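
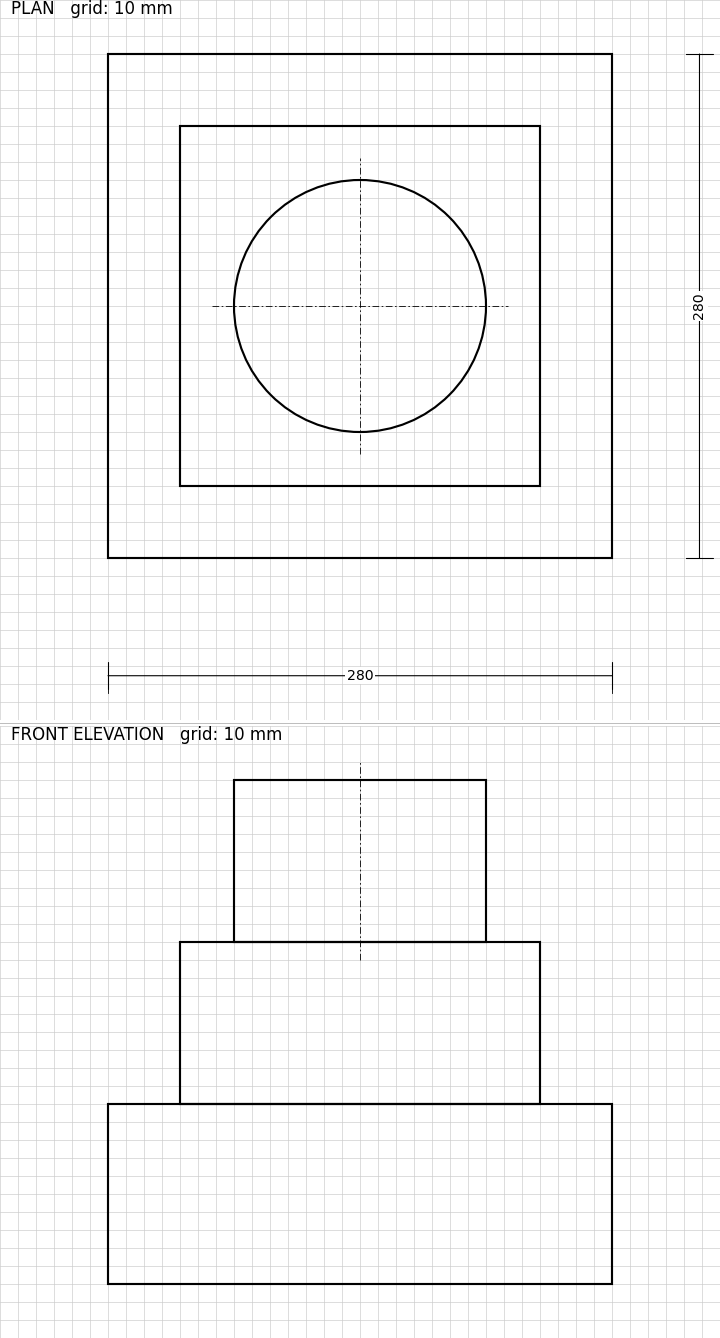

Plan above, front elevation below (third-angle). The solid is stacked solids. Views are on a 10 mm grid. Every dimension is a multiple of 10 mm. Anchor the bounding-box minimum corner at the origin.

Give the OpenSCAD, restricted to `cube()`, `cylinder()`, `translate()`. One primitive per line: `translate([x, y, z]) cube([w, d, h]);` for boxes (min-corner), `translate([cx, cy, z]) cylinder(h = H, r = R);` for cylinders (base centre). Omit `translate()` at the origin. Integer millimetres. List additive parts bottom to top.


cube([280, 280, 100]);
translate([40, 40, 100]) cube([200, 200, 90]);
translate([140, 140, 190]) cylinder(h = 90, r = 70);


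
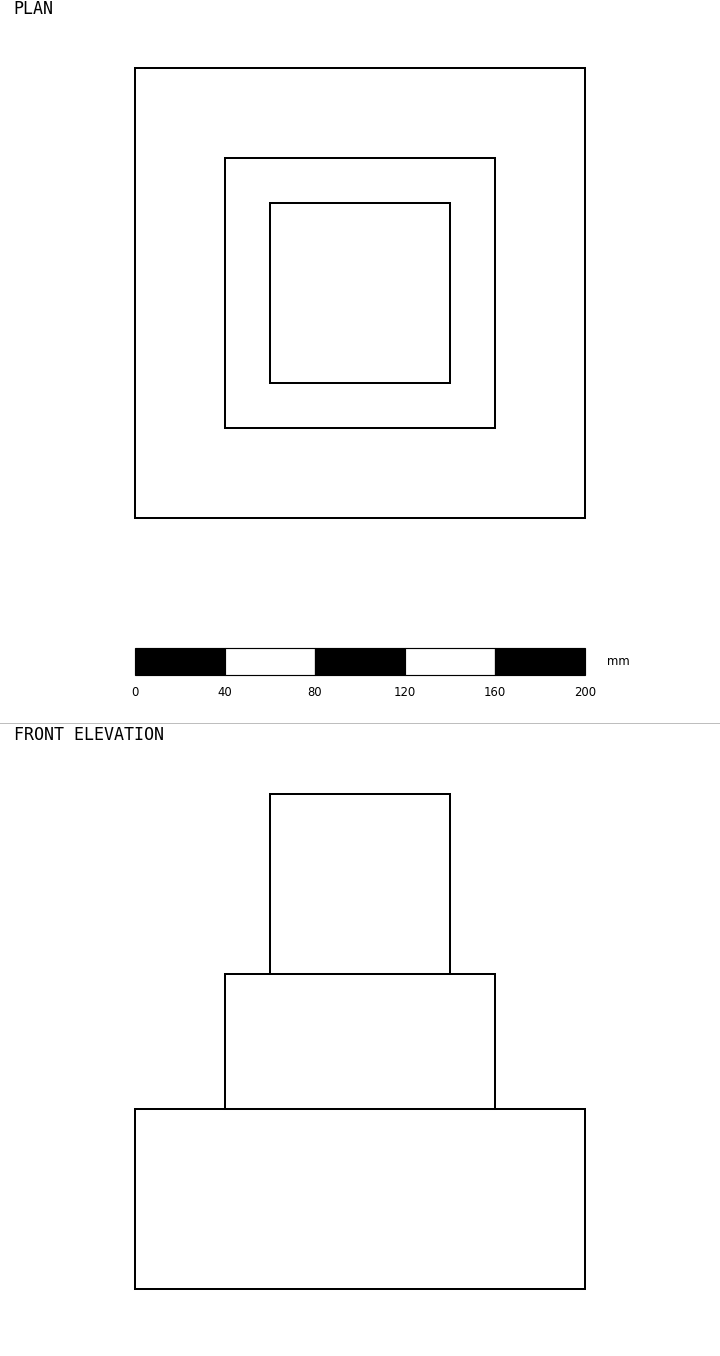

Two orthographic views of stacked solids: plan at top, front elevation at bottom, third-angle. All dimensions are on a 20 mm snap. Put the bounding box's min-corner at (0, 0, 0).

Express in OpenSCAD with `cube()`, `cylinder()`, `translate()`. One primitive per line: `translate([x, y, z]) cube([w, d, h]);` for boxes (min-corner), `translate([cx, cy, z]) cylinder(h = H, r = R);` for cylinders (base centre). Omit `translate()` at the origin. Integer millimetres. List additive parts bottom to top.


cube([200, 200, 80]);
translate([40, 40, 80]) cube([120, 120, 60]);
translate([60, 60, 140]) cube([80, 80, 80]);


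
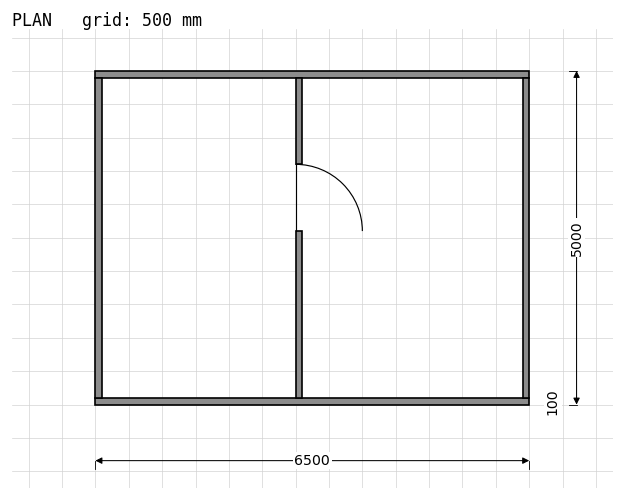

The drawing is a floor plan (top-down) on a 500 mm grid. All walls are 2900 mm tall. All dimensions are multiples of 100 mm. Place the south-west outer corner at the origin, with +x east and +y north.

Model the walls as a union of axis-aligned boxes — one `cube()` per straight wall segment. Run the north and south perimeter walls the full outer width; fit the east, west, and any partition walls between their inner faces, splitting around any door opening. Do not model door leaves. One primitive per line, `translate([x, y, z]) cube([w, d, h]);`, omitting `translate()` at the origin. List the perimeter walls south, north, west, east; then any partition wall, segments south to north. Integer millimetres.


cube([6500, 100, 2900]);
translate([0, 4900, 0]) cube([6500, 100, 2900]);
translate([0, 100, 0]) cube([100, 4800, 2900]);
translate([6400, 100, 0]) cube([100, 4800, 2900]);
translate([3000, 100, 0]) cube([100, 2500, 2900]);
translate([3000, 3600, 0]) cube([100, 1300, 2900]);


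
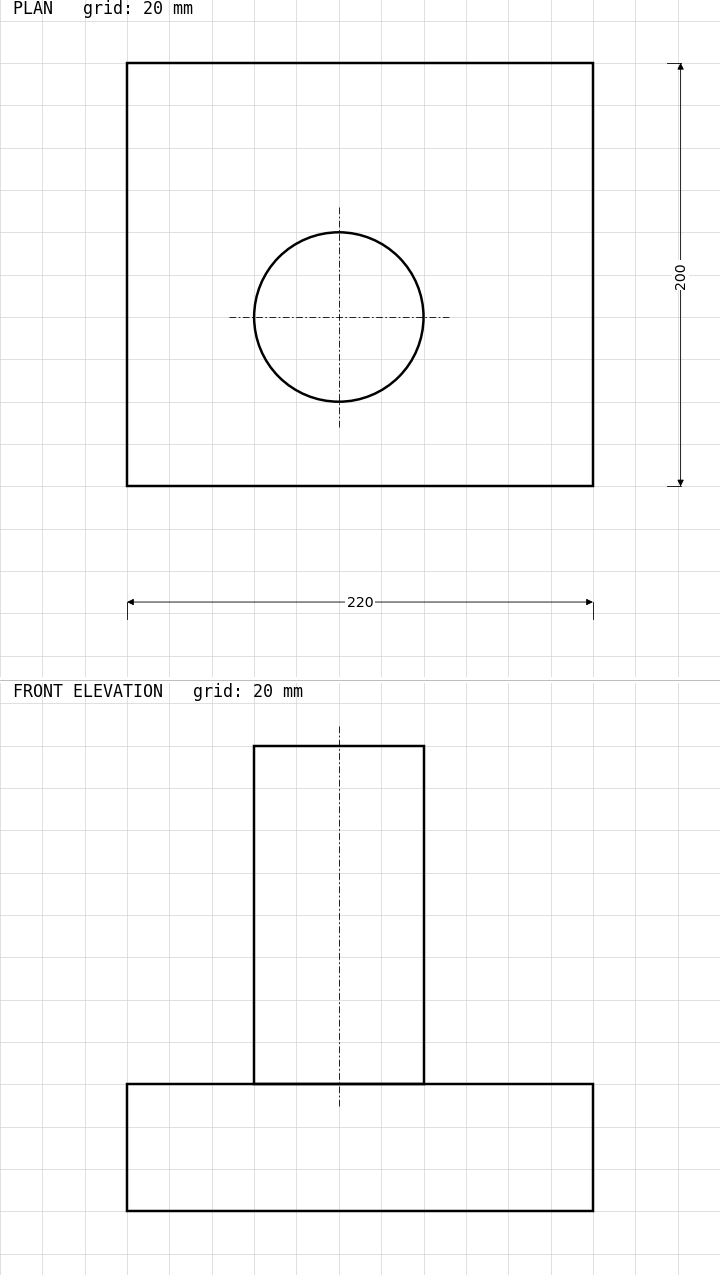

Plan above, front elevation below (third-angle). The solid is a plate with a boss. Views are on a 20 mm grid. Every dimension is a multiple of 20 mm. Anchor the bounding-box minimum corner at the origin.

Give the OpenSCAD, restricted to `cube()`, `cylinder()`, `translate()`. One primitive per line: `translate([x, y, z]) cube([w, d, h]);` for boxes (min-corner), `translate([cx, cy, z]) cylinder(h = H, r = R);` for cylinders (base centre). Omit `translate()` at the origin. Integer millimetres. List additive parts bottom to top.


cube([220, 200, 60]);
translate([100, 80, 60]) cylinder(h = 160, r = 40);


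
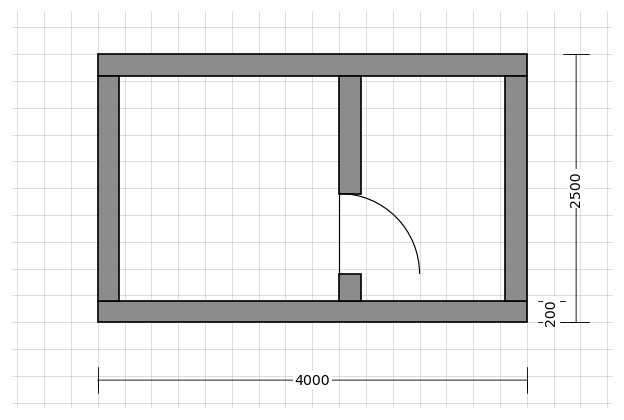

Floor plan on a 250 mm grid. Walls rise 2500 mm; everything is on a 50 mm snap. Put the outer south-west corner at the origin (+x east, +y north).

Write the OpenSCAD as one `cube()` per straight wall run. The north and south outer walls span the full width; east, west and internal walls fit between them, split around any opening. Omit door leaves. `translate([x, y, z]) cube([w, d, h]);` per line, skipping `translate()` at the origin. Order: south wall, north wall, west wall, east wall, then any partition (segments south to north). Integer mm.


cube([4000, 200, 2500]);
translate([0, 2300, 0]) cube([4000, 200, 2500]);
translate([0, 200, 0]) cube([200, 2100, 2500]);
translate([3800, 200, 0]) cube([200, 2100, 2500]);
translate([2250, 200, 0]) cube([200, 250, 2500]);
translate([2250, 1200, 0]) cube([200, 1100, 2500]);


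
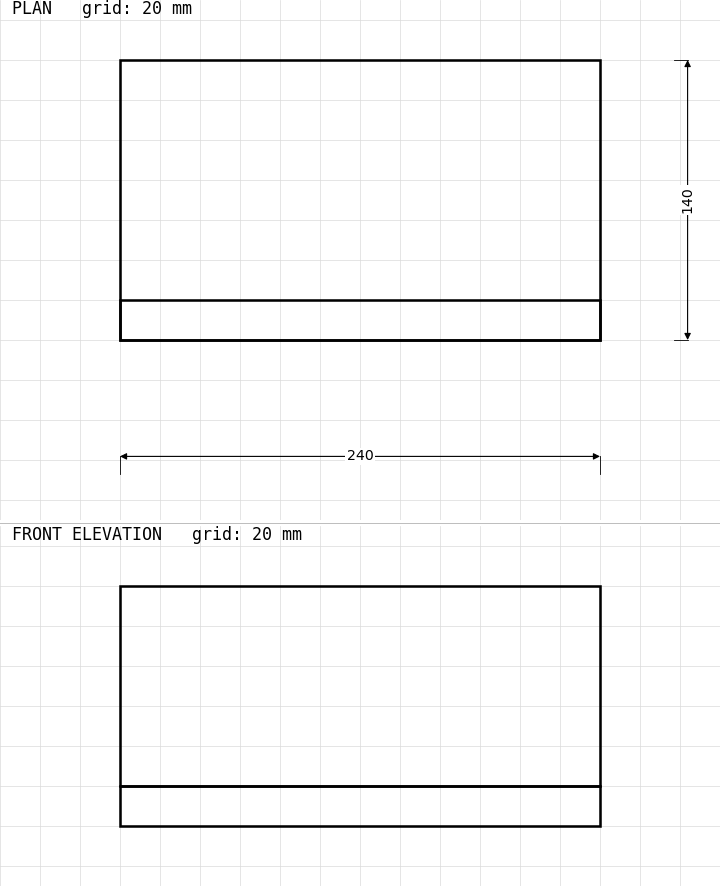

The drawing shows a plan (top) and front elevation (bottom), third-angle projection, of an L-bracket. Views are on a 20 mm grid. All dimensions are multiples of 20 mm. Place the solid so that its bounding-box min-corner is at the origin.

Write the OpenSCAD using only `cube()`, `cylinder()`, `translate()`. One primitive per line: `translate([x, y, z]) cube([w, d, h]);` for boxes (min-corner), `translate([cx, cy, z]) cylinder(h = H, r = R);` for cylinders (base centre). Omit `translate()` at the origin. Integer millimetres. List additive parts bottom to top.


cube([240, 140, 20]);
translate([0, 0, 20]) cube([240, 20, 100]);


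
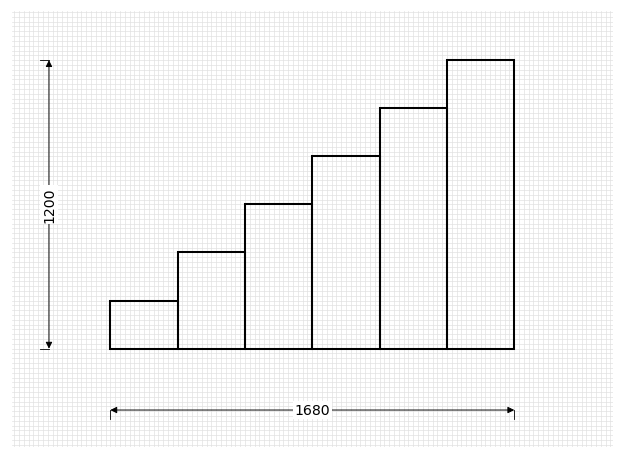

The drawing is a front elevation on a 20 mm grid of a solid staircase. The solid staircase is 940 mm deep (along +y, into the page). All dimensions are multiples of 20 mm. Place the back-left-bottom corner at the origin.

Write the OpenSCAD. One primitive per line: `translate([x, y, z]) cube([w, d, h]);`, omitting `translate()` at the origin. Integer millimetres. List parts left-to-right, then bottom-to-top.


cube([280, 940, 200]);
translate([280, 0, 0]) cube([280, 940, 400]);
translate([560, 0, 0]) cube([280, 940, 600]);
translate([840, 0, 0]) cube([280, 940, 800]);
translate([1120, 0, 0]) cube([280, 940, 1000]);
translate([1400, 0, 0]) cube([280, 940, 1200]);


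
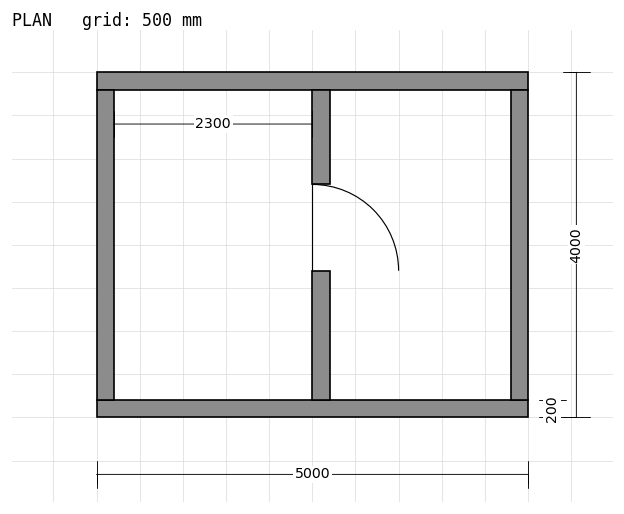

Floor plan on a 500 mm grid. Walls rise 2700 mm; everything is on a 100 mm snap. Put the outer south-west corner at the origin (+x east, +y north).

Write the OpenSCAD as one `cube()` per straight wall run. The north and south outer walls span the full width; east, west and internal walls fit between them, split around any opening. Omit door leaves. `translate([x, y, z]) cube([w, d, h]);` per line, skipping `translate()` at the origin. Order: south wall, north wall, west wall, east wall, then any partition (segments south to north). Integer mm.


cube([5000, 200, 2700]);
translate([0, 3800, 0]) cube([5000, 200, 2700]);
translate([0, 200, 0]) cube([200, 3600, 2700]);
translate([4800, 200, 0]) cube([200, 3600, 2700]);
translate([2500, 200, 0]) cube([200, 1500, 2700]);
translate([2500, 2700, 0]) cube([200, 1100, 2700]);


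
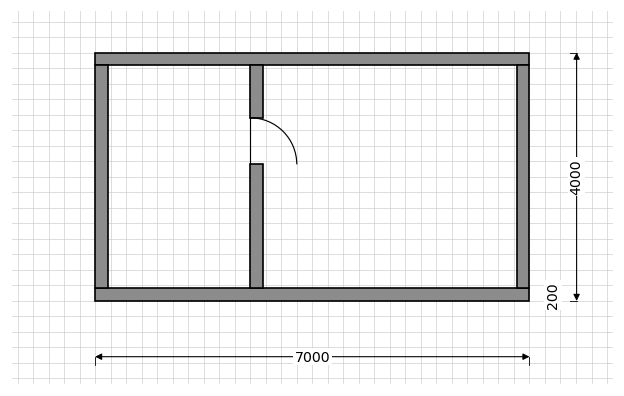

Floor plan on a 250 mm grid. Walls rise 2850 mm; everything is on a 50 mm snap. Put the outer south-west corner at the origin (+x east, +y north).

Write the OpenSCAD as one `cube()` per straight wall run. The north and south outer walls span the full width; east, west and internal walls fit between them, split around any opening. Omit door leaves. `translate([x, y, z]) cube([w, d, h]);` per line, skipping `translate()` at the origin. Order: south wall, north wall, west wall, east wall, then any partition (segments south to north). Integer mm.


cube([7000, 200, 2850]);
translate([0, 3800, 0]) cube([7000, 200, 2850]);
translate([0, 200, 0]) cube([200, 3600, 2850]);
translate([6800, 200, 0]) cube([200, 3600, 2850]);
translate([2500, 200, 0]) cube([200, 2000, 2850]);
translate([2500, 2950, 0]) cube([200, 850, 2850]);


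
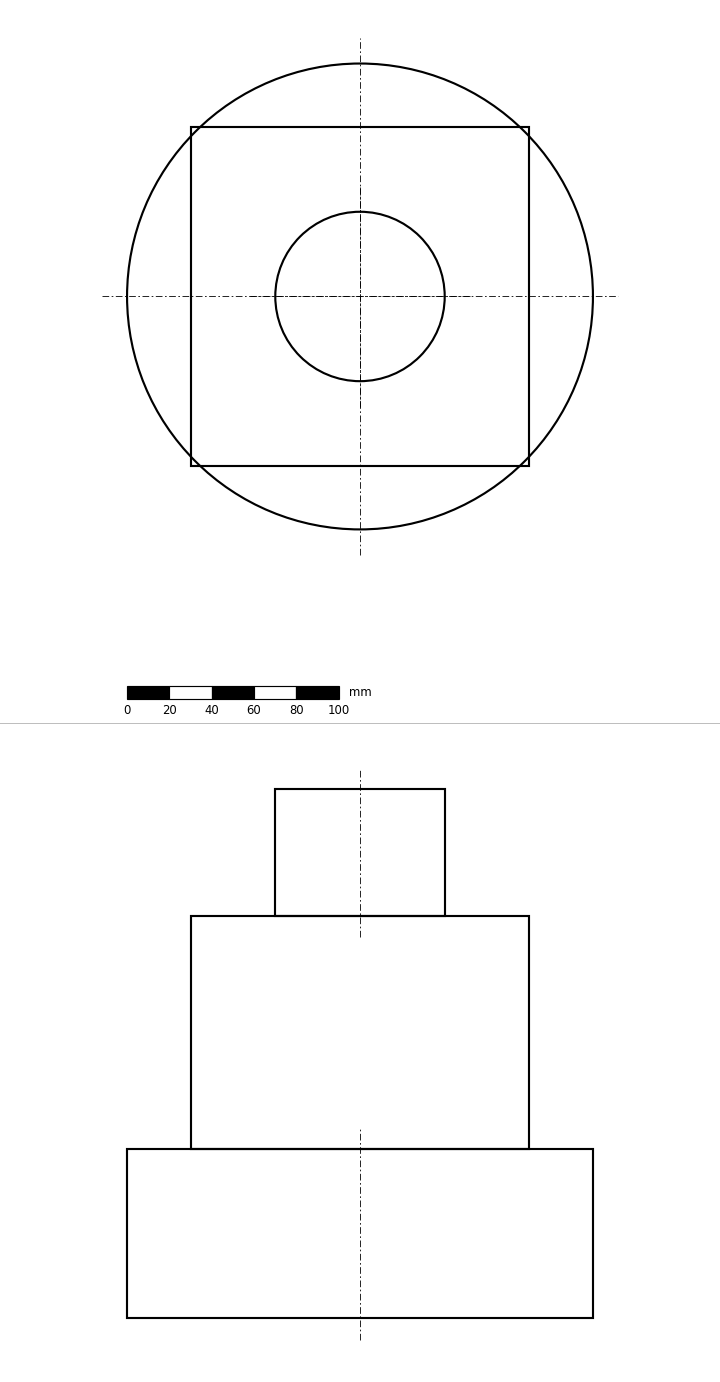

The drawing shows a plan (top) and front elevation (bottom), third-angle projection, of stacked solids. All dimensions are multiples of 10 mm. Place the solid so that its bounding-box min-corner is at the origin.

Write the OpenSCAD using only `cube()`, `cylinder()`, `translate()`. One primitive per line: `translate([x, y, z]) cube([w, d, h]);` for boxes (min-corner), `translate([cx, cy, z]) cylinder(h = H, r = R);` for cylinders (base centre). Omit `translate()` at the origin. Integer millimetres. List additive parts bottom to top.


translate([110, 110, 0]) cylinder(h = 80, r = 110);
translate([30, 30, 80]) cube([160, 160, 110]);
translate([110, 110, 190]) cylinder(h = 60, r = 40);


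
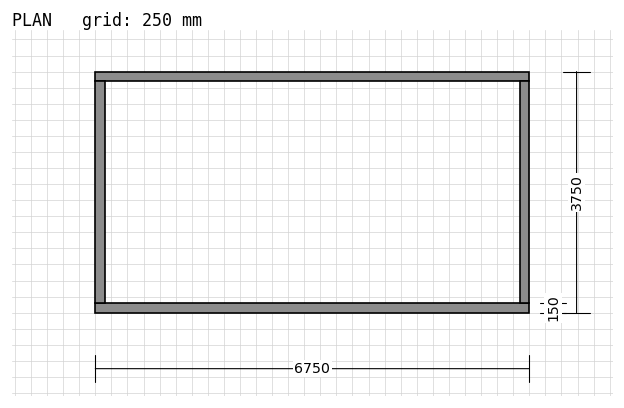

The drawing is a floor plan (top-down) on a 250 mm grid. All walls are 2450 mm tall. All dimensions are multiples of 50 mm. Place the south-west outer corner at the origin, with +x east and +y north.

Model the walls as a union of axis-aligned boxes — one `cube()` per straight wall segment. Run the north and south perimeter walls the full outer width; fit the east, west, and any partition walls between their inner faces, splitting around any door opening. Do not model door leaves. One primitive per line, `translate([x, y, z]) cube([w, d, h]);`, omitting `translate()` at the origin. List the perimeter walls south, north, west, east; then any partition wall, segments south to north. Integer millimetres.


cube([6750, 150, 2450]);
translate([0, 3600, 0]) cube([6750, 150, 2450]);
translate([0, 150, 0]) cube([150, 3450, 2450]);
translate([6600, 150, 0]) cube([150, 3450, 2450]);


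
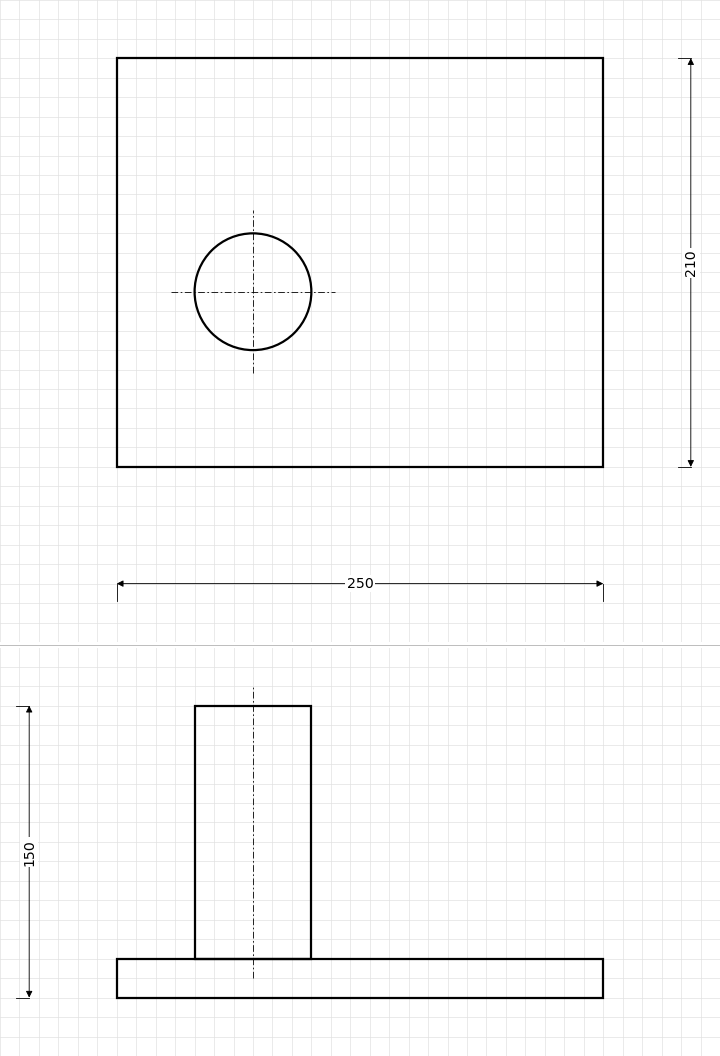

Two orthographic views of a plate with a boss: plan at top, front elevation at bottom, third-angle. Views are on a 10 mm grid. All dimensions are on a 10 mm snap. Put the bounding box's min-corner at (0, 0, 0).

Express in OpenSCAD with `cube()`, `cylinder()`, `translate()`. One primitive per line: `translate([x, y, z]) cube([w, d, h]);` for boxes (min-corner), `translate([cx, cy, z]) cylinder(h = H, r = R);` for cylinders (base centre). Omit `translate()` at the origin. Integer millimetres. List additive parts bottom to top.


cube([250, 210, 20]);
translate([70, 90, 20]) cylinder(h = 130, r = 30);


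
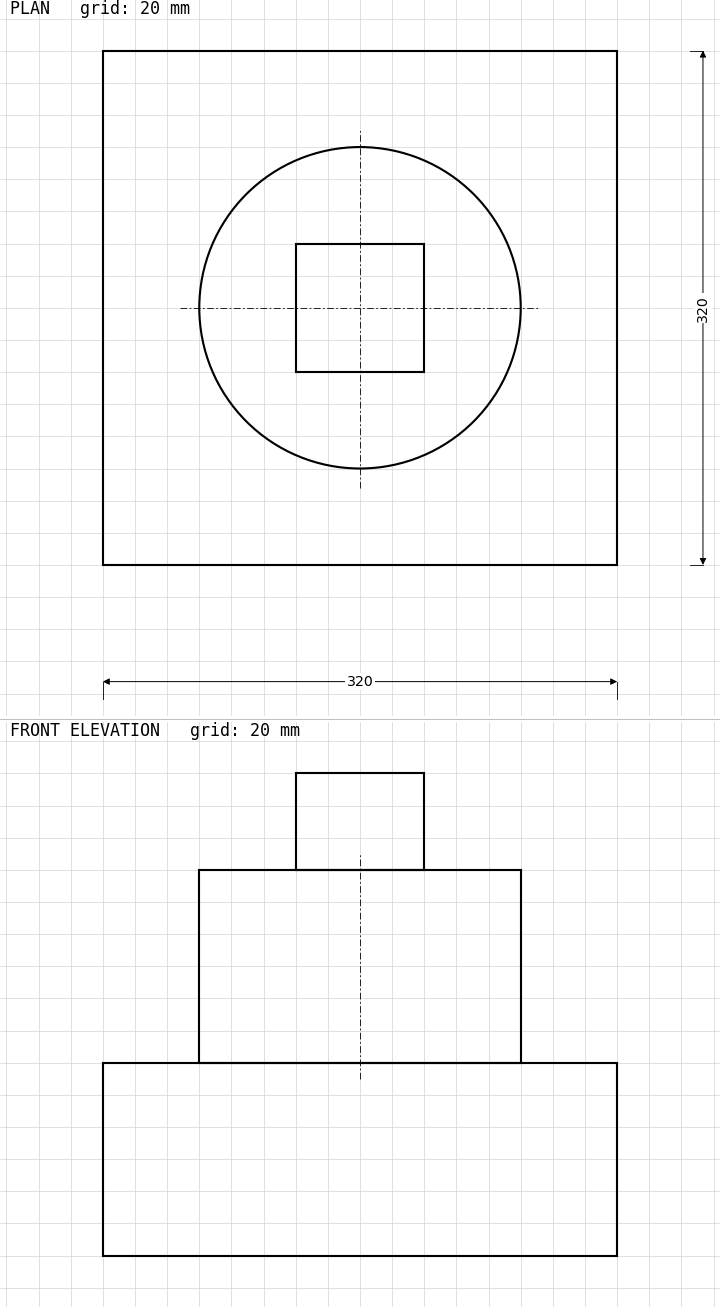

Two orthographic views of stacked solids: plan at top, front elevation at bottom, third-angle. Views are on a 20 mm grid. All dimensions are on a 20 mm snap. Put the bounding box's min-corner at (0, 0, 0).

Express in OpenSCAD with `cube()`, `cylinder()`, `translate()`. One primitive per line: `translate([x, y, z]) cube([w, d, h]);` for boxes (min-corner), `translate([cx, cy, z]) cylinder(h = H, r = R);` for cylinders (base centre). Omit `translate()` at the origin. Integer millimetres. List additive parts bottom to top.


cube([320, 320, 120]);
translate([160, 160, 120]) cylinder(h = 120, r = 100);
translate([120, 120, 240]) cube([80, 80, 60]);


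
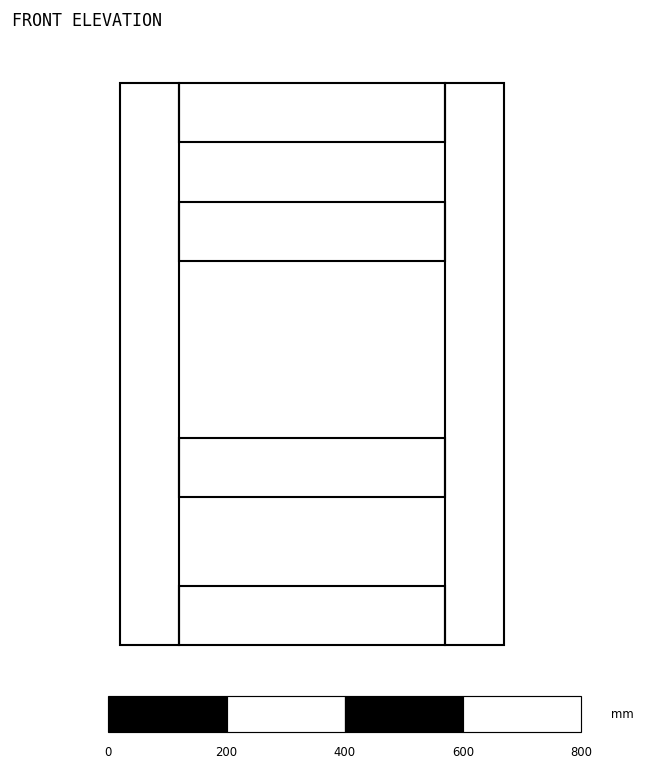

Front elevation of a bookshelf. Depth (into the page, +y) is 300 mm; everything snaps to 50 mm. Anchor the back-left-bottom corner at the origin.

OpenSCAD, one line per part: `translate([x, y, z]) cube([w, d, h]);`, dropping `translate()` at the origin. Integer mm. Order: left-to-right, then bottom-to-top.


cube([100, 300, 950]);
translate([100, 0, 0]) cube([450, 300, 100]);
translate([100, 0, 250]) cube([450, 300, 100]);
translate([100, 0, 650]) cube([450, 300, 100]);
translate([100, 0, 850]) cube([450, 300, 100]);
translate([550, 0, 0]) cube([100, 300, 950]);


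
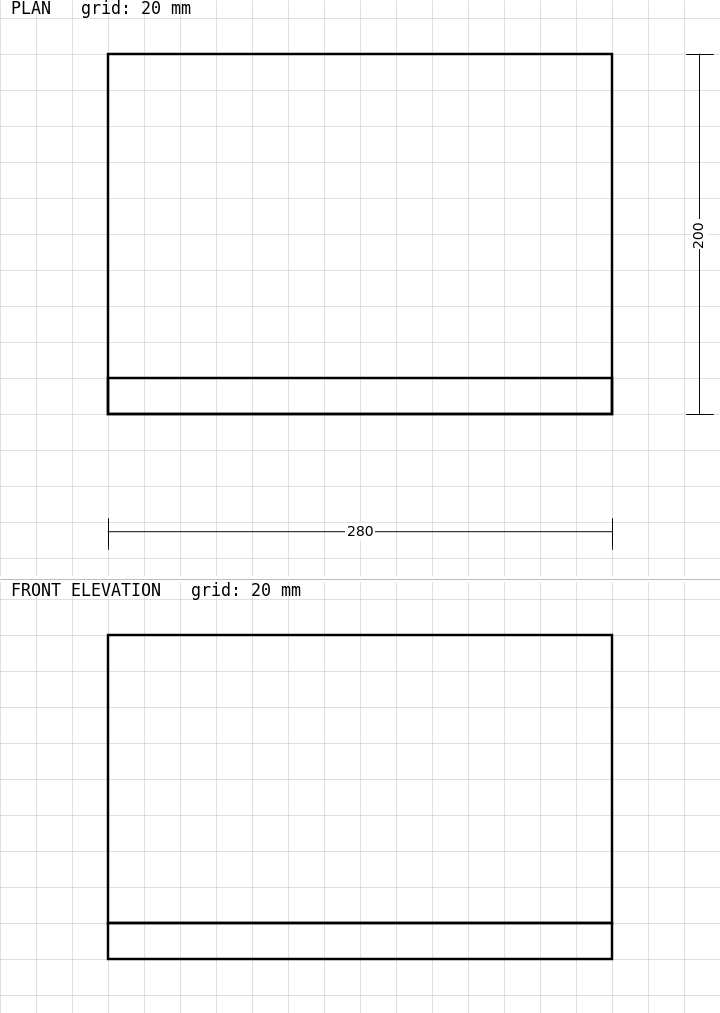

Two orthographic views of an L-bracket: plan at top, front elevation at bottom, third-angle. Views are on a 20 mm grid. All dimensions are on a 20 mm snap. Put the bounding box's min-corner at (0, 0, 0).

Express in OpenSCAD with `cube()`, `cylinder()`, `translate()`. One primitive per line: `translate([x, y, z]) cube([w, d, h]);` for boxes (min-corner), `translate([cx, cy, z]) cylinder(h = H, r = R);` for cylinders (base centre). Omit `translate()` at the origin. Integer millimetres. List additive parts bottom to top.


cube([280, 200, 20]);
translate([0, 0, 20]) cube([280, 20, 160]);


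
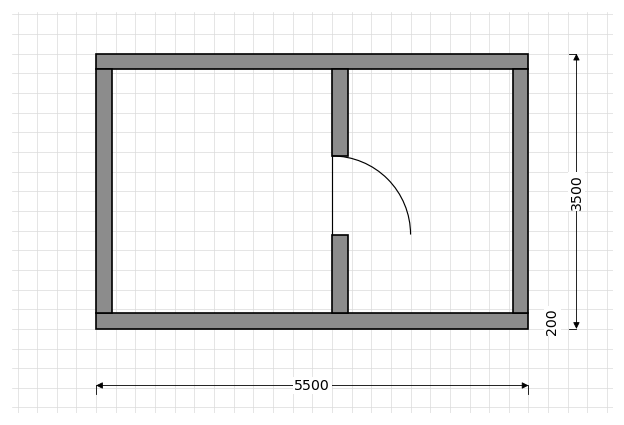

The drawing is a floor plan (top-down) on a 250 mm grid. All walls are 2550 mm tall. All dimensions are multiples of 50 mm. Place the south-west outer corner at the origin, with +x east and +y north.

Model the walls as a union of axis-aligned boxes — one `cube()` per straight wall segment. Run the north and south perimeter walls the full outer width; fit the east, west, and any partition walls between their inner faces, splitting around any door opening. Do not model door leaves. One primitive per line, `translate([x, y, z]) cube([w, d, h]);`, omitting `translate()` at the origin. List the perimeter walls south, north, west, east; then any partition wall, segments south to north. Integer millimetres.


cube([5500, 200, 2550]);
translate([0, 3300, 0]) cube([5500, 200, 2550]);
translate([0, 200, 0]) cube([200, 3100, 2550]);
translate([5300, 200, 0]) cube([200, 3100, 2550]);
translate([3000, 200, 0]) cube([200, 1000, 2550]);
translate([3000, 2200, 0]) cube([200, 1100, 2550]);


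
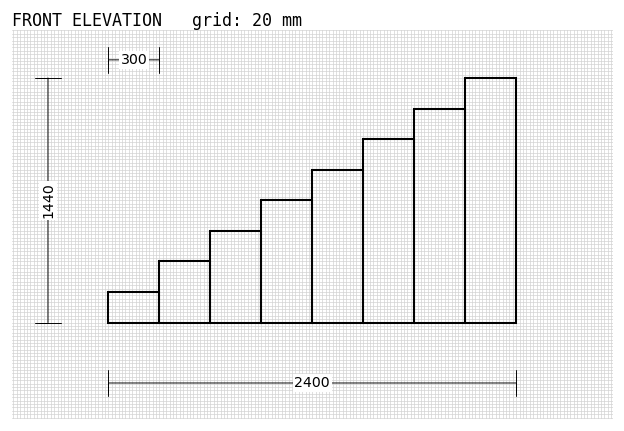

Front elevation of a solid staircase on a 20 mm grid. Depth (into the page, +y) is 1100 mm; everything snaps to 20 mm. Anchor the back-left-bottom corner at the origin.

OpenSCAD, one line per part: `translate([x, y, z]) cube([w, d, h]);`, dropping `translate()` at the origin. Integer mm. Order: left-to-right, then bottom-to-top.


cube([300, 1100, 180]);
translate([300, 0, 0]) cube([300, 1100, 360]);
translate([600, 0, 0]) cube([300, 1100, 540]);
translate([900, 0, 0]) cube([300, 1100, 720]);
translate([1200, 0, 0]) cube([300, 1100, 900]);
translate([1500, 0, 0]) cube([300, 1100, 1080]);
translate([1800, 0, 0]) cube([300, 1100, 1260]);
translate([2100, 0, 0]) cube([300, 1100, 1440]);


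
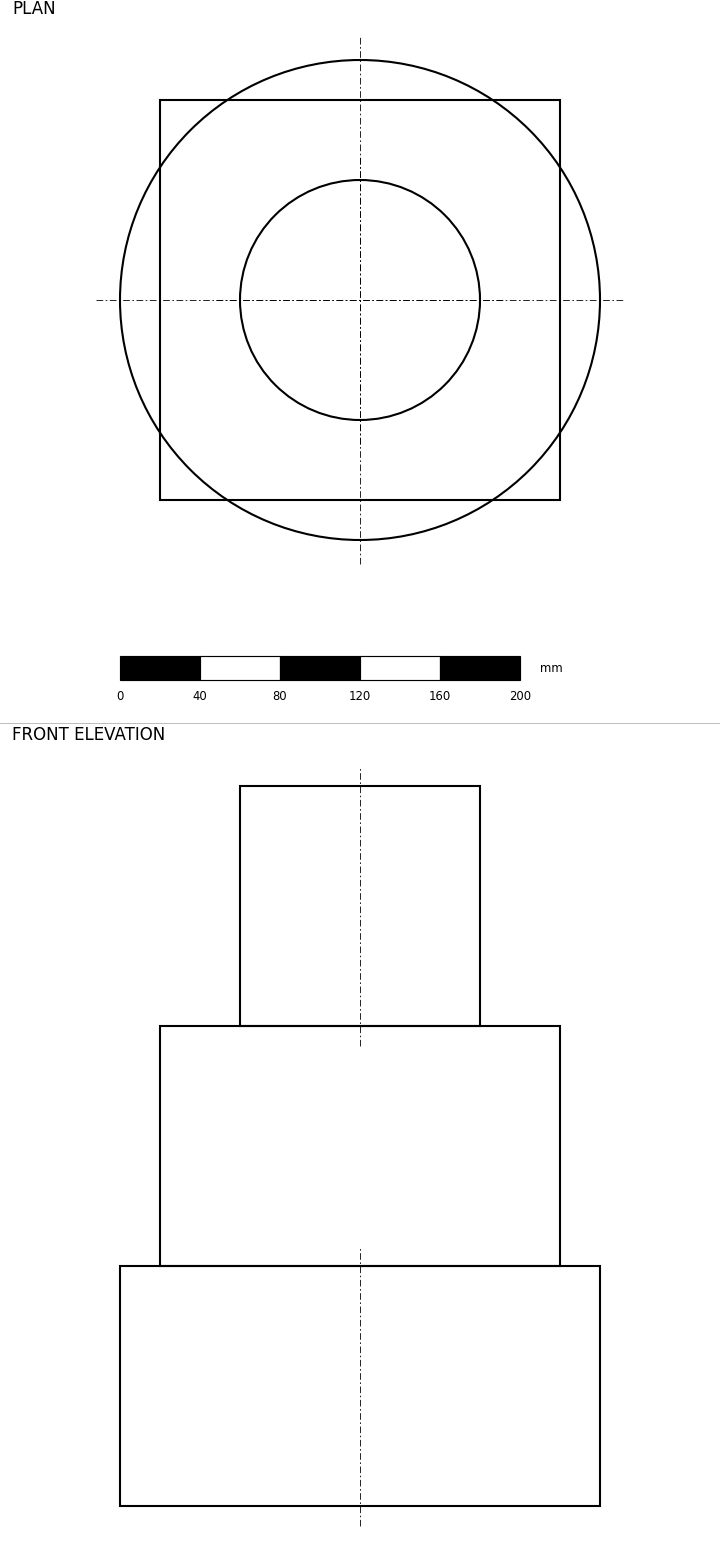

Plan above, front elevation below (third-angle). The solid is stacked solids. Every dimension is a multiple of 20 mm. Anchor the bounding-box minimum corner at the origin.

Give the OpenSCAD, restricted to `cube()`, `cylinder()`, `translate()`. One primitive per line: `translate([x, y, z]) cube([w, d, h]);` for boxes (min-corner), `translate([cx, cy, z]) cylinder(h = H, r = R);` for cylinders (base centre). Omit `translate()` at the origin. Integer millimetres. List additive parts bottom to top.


translate([120, 120, 0]) cylinder(h = 120, r = 120);
translate([20, 20, 120]) cube([200, 200, 120]);
translate([120, 120, 240]) cylinder(h = 120, r = 60);


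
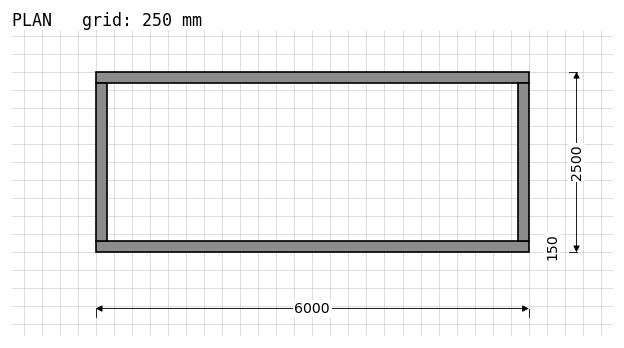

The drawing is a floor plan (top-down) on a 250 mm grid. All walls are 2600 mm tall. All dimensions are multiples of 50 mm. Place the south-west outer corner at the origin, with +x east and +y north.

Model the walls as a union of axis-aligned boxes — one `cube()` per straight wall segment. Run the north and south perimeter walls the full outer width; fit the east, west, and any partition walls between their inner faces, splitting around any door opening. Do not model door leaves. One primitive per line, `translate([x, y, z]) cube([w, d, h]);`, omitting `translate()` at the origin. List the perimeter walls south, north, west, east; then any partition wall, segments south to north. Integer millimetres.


cube([6000, 150, 2600]);
translate([0, 2350, 0]) cube([6000, 150, 2600]);
translate([0, 150, 0]) cube([150, 2200, 2600]);
translate([5850, 150, 0]) cube([150, 2200, 2600]);


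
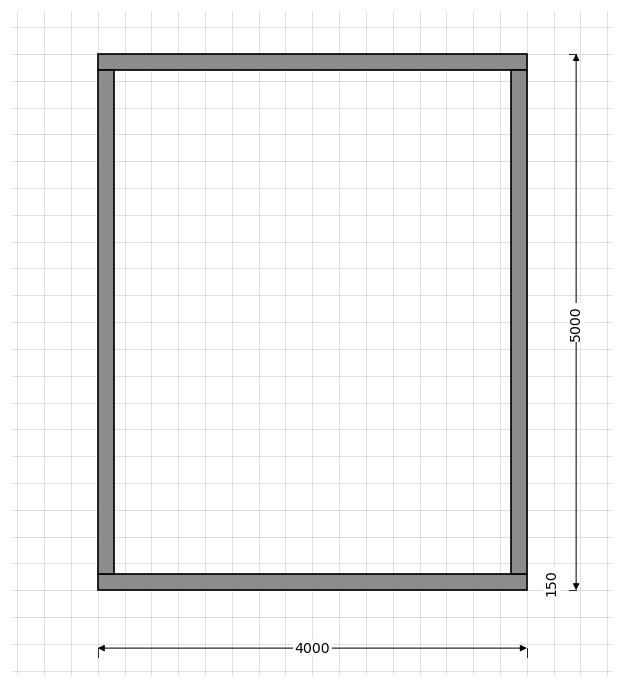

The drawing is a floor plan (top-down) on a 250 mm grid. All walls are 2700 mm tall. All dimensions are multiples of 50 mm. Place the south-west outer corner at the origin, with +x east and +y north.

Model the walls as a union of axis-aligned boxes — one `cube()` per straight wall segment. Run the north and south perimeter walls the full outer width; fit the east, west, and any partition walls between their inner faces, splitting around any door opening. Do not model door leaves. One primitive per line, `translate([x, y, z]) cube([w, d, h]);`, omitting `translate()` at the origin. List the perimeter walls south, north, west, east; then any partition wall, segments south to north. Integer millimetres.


cube([4000, 150, 2700]);
translate([0, 4850, 0]) cube([4000, 150, 2700]);
translate([0, 150, 0]) cube([150, 4700, 2700]);
translate([3850, 150, 0]) cube([150, 4700, 2700]);


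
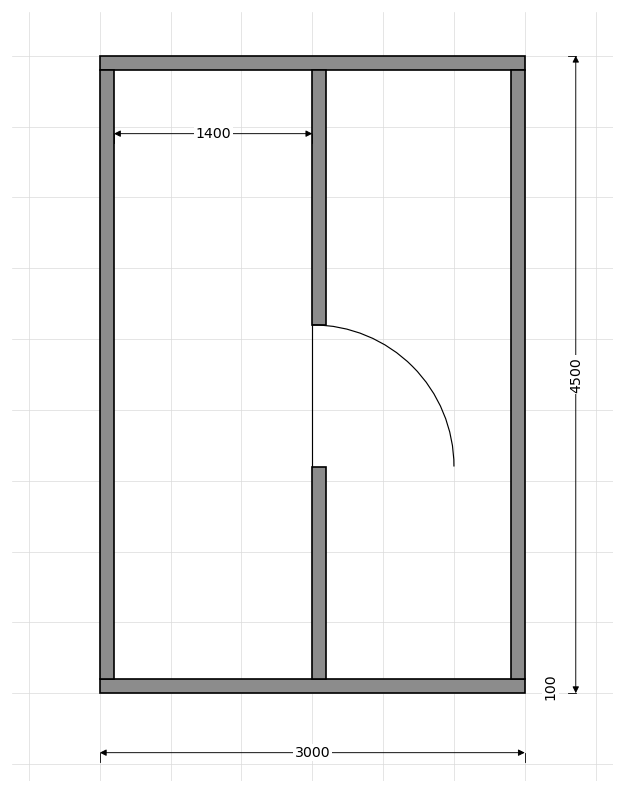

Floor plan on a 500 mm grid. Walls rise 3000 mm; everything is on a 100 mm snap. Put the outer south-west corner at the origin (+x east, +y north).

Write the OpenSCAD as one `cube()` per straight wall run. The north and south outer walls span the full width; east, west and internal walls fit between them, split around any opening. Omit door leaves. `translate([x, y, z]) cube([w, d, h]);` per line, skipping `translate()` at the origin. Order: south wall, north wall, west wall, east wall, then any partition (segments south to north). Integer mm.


cube([3000, 100, 3000]);
translate([0, 4400, 0]) cube([3000, 100, 3000]);
translate([0, 100, 0]) cube([100, 4300, 3000]);
translate([2900, 100, 0]) cube([100, 4300, 3000]);
translate([1500, 100, 0]) cube([100, 1500, 3000]);
translate([1500, 2600, 0]) cube([100, 1800, 3000]);


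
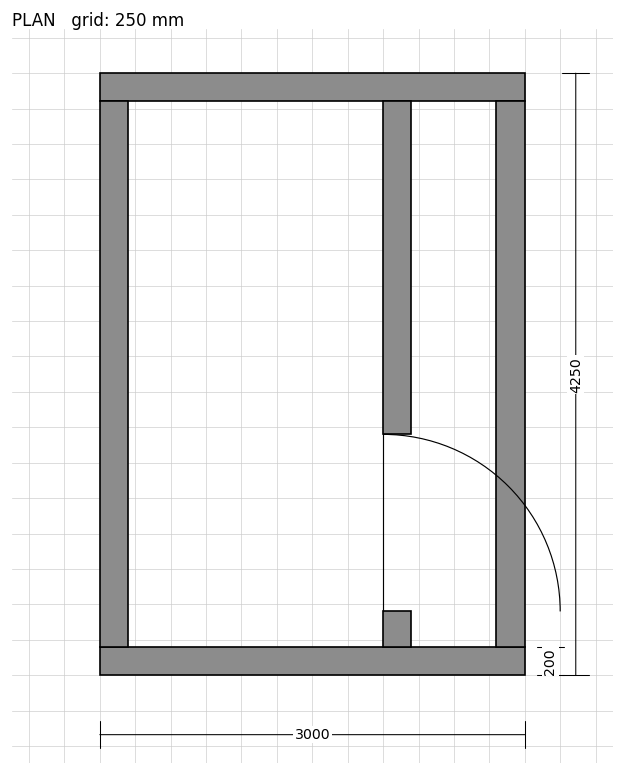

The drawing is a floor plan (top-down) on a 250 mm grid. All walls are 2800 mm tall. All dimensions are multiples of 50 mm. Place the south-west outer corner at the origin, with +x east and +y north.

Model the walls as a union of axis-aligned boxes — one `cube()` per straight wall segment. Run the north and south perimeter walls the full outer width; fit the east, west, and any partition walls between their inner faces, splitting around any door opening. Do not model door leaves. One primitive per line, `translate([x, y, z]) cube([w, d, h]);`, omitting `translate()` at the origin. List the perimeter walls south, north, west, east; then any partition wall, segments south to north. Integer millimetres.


cube([3000, 200, 2800]);
translate([0, 4050, 0]) cube([3000, 200, 2800]);
translate([0, 200, 0]) cube([200, 3850, 2800]);
translate([2800, 200, 0]) cube([200, 3850, 2800]);
translate([2000, 200, 0]) cube([200, 250, 2800]);
translate([2000, 1700, 0]) cube([200, 2350, 2800]);


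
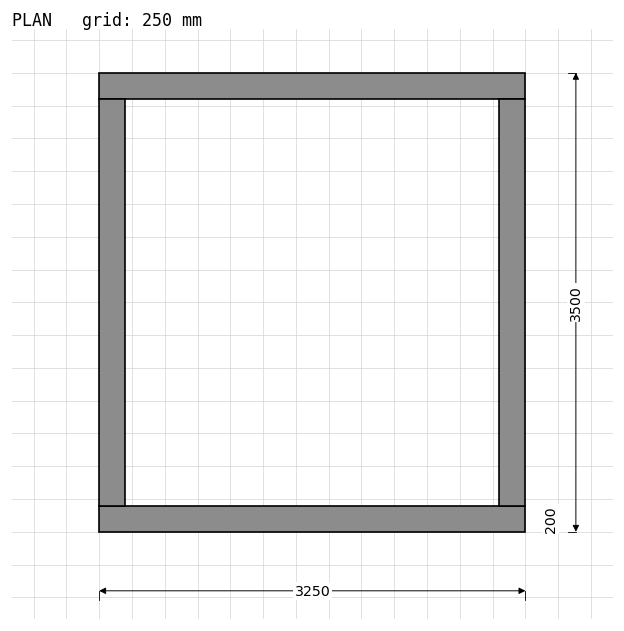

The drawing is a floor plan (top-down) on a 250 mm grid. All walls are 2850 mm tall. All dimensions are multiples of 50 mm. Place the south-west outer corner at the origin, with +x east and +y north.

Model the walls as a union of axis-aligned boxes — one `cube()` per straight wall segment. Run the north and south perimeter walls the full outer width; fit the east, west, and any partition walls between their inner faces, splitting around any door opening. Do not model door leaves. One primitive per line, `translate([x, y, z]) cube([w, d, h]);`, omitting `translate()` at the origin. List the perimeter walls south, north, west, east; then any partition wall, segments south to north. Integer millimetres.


cube([3250, 200, 2850]);
translate([0, 3300, 0]) cube([3250, 200, 2850]);
translate([0, 200, 0]) cube([200, 3100, 2850]);
translate([3050, 200, 0]) cube([200, 3100, 2850]);


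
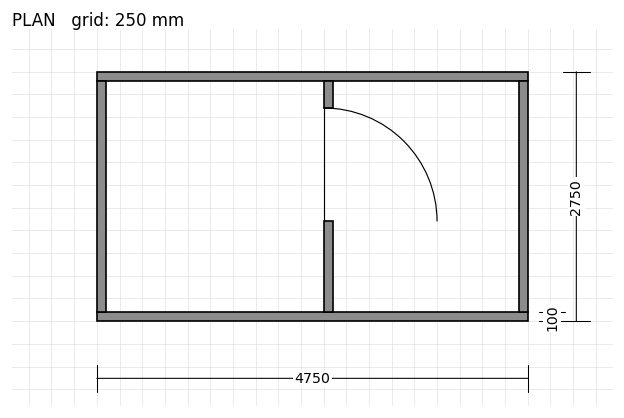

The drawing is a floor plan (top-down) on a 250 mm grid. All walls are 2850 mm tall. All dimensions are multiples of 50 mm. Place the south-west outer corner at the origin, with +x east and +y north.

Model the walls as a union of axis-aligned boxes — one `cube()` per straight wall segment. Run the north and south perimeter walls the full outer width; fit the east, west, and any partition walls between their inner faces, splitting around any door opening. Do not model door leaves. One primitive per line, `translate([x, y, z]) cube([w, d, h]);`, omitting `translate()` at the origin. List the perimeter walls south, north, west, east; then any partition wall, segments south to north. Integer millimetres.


cube([4750, 100, 2850]);
translate([0, 2650, 0]) cube([4750, 100, 2850]);
translate([0, 100, 0]) cube([100, 2550, 2850]);
translate([4650, 100, 0]) cube([100, 2550, 2850]);
translate([2500, 100, 0]) cube([100, 1000, 2850]);
translate([2500, 2350, 0]) cube([100, 300, 2850]);


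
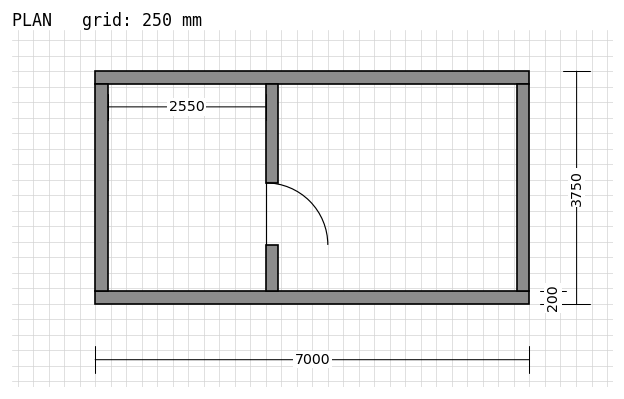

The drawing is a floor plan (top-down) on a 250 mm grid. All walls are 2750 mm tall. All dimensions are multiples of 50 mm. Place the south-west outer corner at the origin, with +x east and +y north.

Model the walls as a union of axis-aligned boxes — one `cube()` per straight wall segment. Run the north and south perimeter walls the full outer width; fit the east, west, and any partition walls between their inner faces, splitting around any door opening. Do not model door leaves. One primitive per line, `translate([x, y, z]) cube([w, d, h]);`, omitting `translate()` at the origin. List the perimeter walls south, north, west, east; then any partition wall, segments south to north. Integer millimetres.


cube([7000, 200, 2750]);
translate([0, 3550, 0]) cube([7000, 200, 2750]);
translate([0, 200, 0]) cube([200, 3350, 2750]);
translate([6800, 200, 0]) cube([200, 3350, 2750]);
translate([2750, 200, 0]) cube([200, 750, 2750]);
translate([2750, 1950, 0]) cube([200, 1600, 2750]);


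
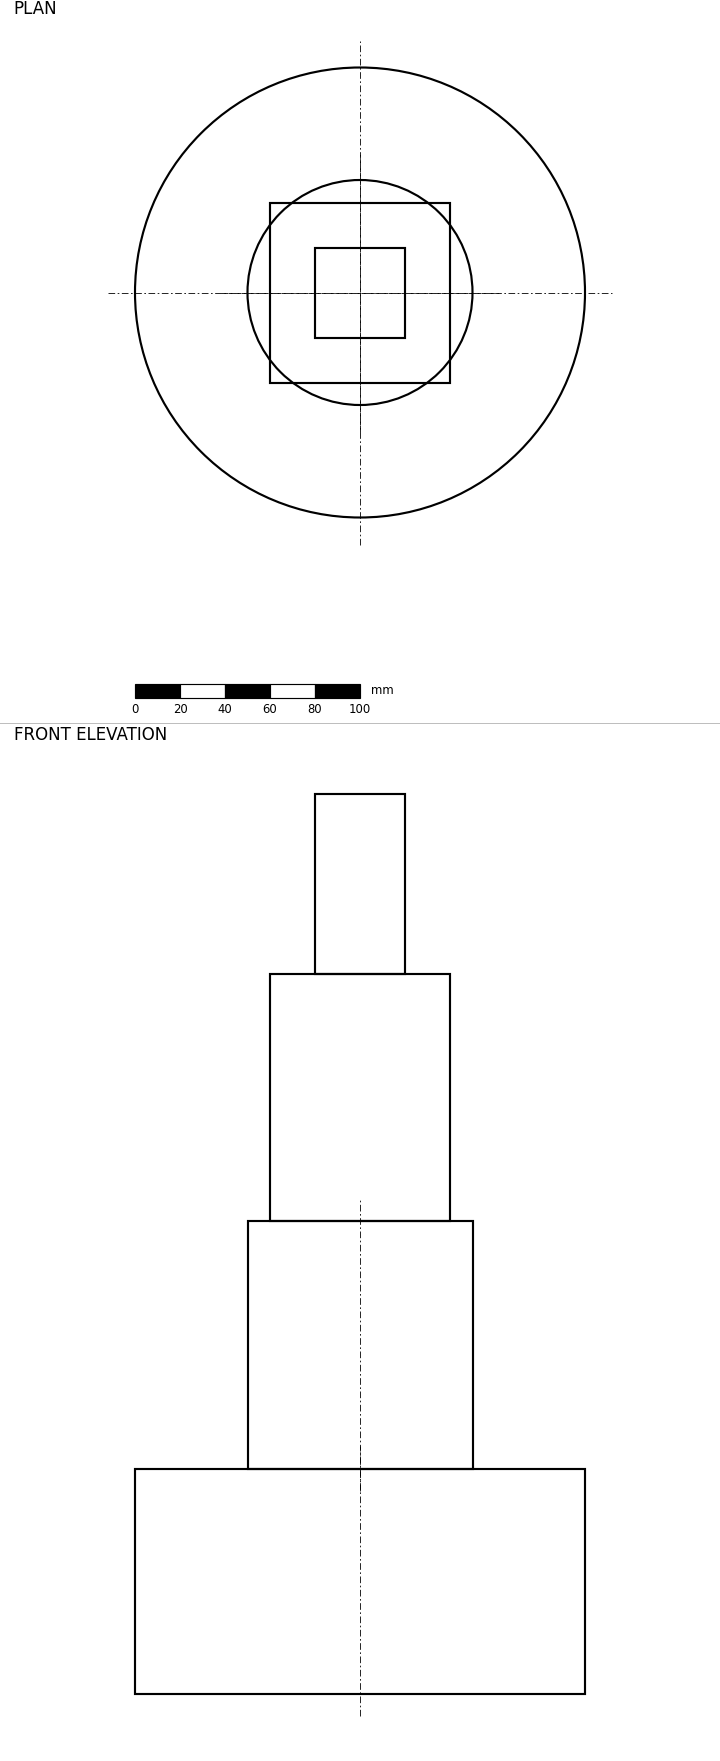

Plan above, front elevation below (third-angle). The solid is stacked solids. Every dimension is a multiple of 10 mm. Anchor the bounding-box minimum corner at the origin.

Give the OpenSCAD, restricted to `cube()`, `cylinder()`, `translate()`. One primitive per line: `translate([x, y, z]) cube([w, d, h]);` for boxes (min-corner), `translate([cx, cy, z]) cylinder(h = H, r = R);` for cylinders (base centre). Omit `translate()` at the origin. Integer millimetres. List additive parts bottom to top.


translate([100, 100, 0]) cylinder(h = 100, r = 100);
translate([100, 100, 100]) cylinder(h = 110, r = 50);
translate([60, 60, 210]) cube([80, 80, 110]);
translate([80, 80, 320]) cube([40, 40, 80]);


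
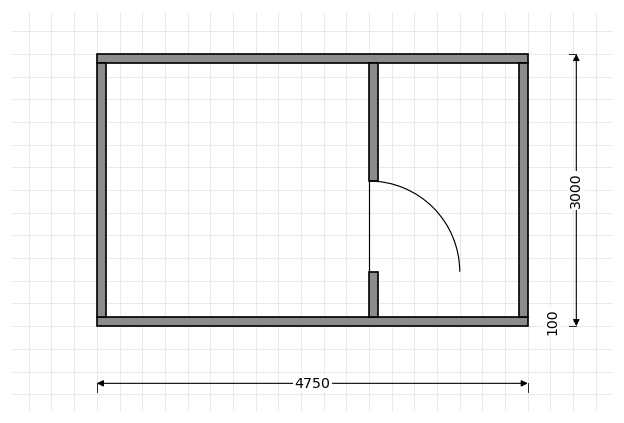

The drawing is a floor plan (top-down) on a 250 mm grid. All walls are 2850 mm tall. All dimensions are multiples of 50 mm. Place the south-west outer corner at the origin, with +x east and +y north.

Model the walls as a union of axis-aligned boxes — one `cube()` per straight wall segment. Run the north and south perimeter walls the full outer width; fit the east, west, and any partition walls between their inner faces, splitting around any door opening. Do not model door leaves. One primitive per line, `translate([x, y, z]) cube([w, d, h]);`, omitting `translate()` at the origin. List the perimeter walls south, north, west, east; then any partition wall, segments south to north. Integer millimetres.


cube([4750, 100, 2850]);
translate([0, 2900, 0]) cube([4750, 100, 2850]);
translate([0, 100, 0]) cube([100, 2800, 2850]);
translate([4650, 100, 0]) cube([100, 2800, 2850]);
translate([3000, 100, 0]) cube([100, 500, 2850]);
translate([3000, 1600, 0]) cube([100, 1300, 2850]);


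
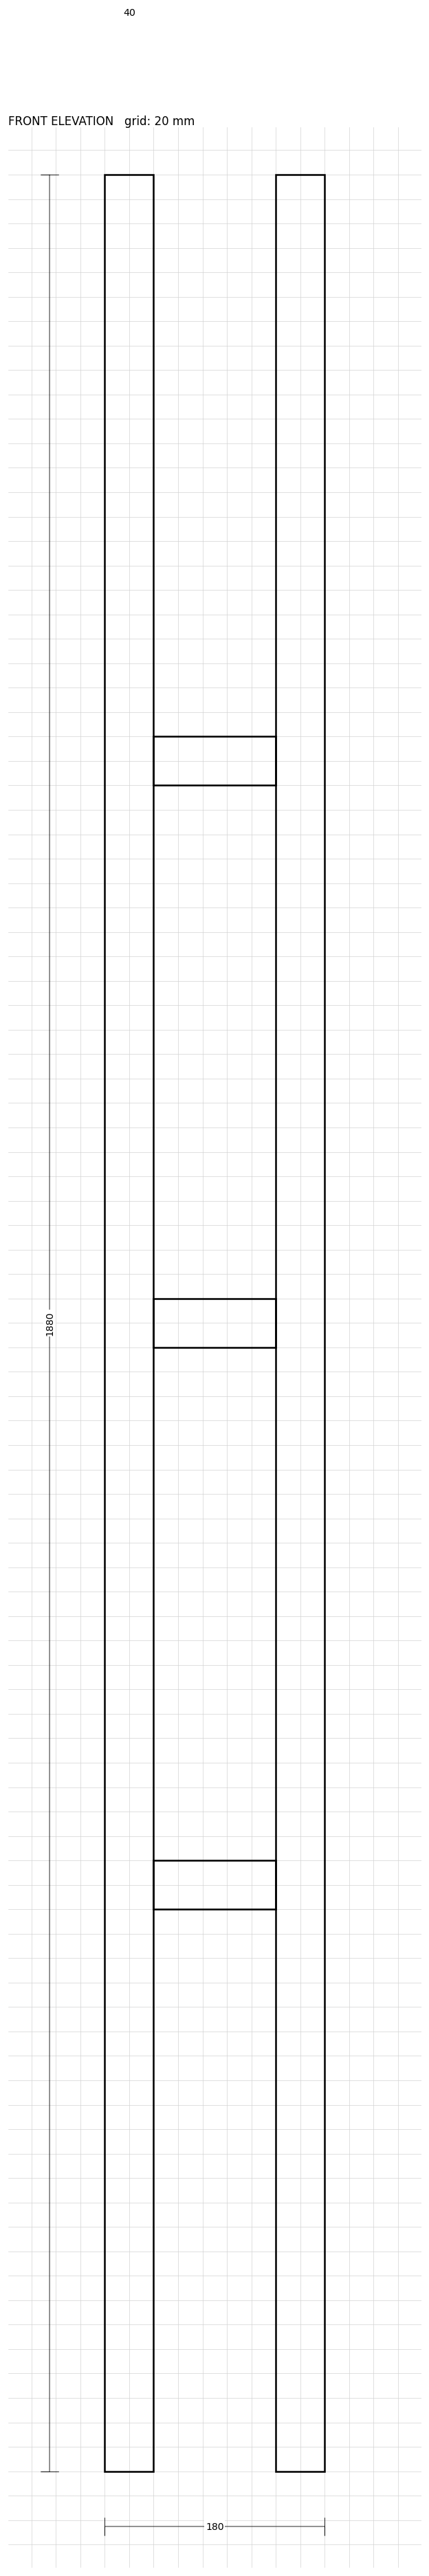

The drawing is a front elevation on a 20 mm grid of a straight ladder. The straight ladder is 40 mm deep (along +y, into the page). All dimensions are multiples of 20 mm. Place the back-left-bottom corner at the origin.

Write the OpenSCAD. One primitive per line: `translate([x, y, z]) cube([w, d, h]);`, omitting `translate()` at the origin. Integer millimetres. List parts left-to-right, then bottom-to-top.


cube([40, 40, 1880]);
translate([40, 0, 460]) cube([100, 40, 40]);
translate([40, 0, 920]) cube([100, 40, 40]);
translate([40, 0, 1380]) cube([100, 40, 40]);
translate([140, 0, 0]) cube([40, 40, 1880]);


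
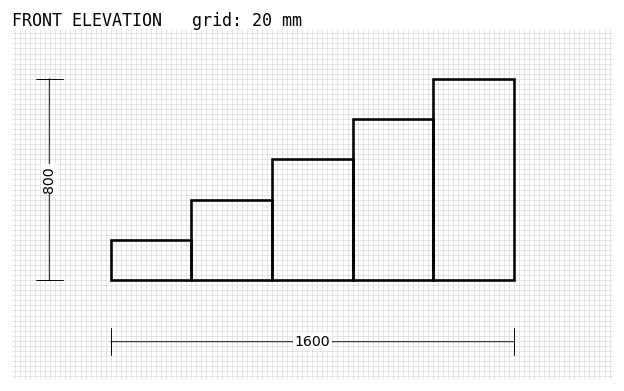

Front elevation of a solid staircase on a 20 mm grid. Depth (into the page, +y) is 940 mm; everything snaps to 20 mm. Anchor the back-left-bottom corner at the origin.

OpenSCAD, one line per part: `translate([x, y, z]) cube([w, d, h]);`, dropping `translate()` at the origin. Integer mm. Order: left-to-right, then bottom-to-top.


cube([320, 940, 160]);
translate([320, 0, 0]) cube([320, 940, 320]);
translate([640, 0, 0]) cube([320, 940, 480]);
translate([960, 0, 0]) cube([320, 940, 640]);
translate([1280, 0, 0]) cube([320, 940, 800]);


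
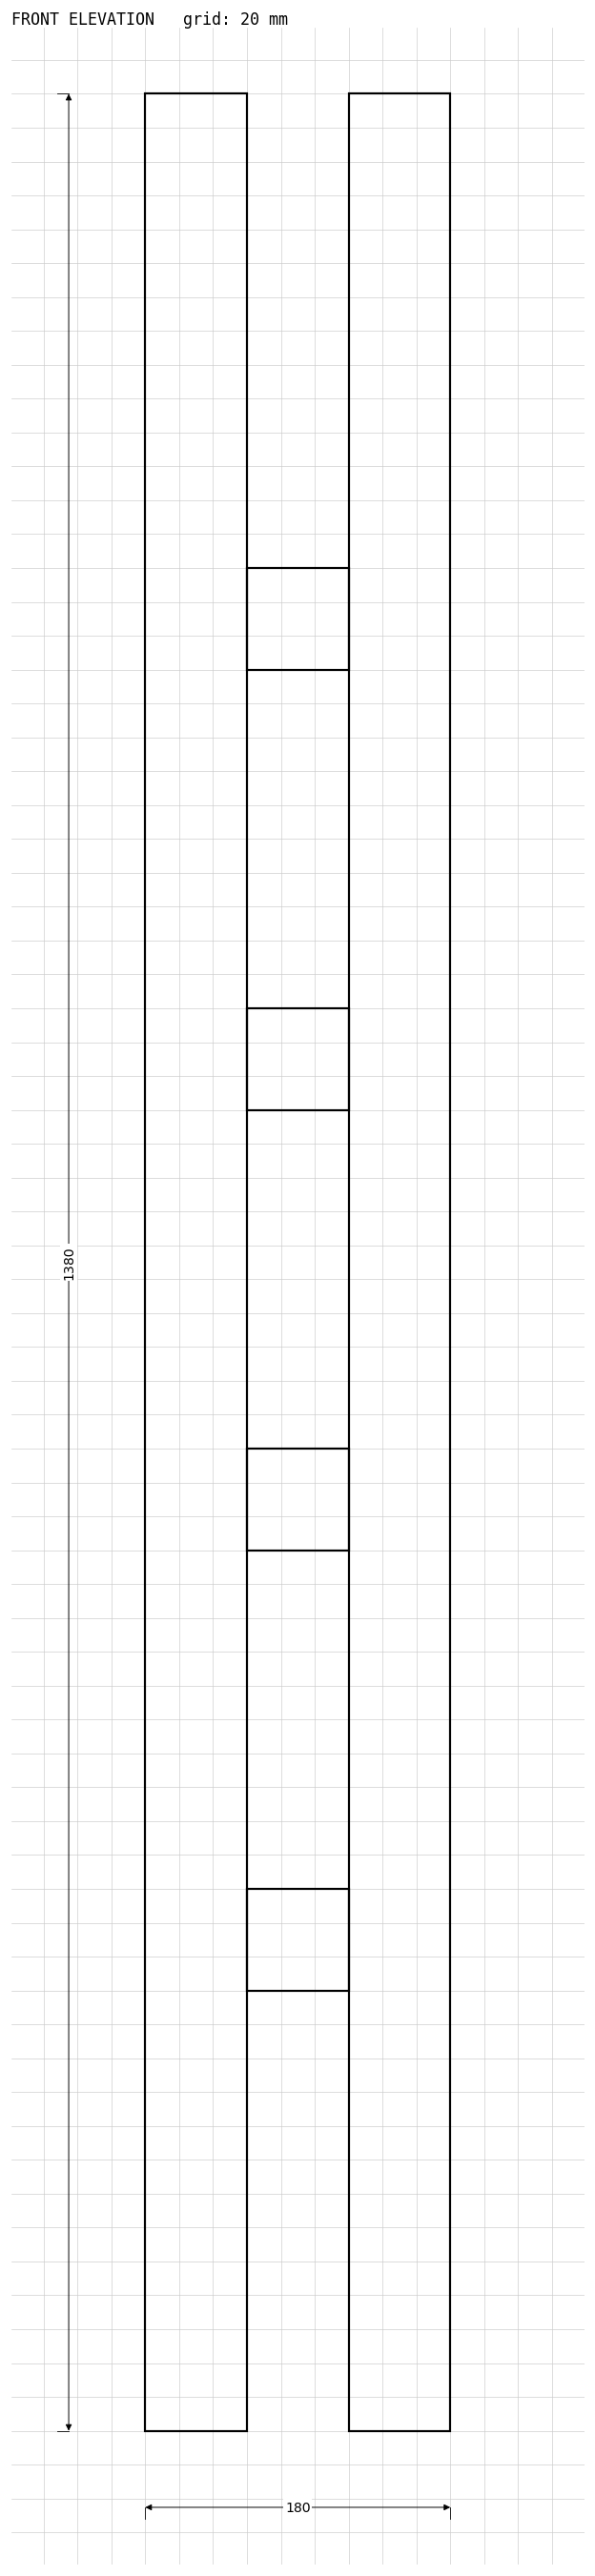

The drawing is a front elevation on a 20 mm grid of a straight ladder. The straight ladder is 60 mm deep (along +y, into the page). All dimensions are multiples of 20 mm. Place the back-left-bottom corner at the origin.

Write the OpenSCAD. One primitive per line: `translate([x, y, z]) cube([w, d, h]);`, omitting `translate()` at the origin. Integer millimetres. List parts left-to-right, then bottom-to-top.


cube([60, 60, 1380]);
translate([60, 0, 260]) cube([60, 60, 60]);
translate([60, 0, 520]) cube([60, 60, 60]);
translate([60, 0, 780]) cube([60, 60, 60]);
translate([60, 0, 1040]) cube([60, 60, 60]);
translate([120, 0, 0]) cube([60, 60, 1380]);


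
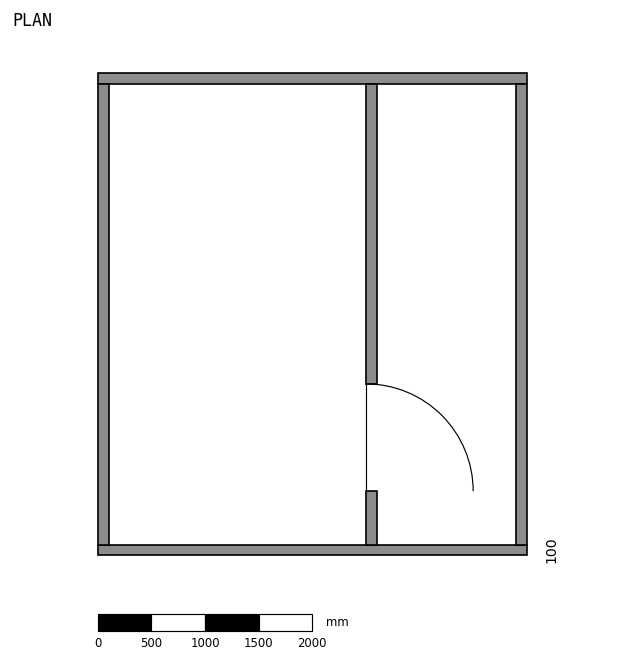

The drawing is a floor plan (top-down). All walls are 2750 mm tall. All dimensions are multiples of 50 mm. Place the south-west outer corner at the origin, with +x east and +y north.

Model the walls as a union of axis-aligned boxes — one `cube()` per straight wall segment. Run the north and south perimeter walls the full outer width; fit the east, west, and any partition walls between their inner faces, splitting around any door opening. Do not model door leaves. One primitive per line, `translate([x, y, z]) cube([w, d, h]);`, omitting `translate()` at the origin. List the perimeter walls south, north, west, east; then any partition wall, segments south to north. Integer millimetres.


cube([4000, 100, 2750]);
translate([0, 4400, 0]) cube([4000, 100, 2750]);
translate([0, 100, 0]) cube([100, 4300, 2750]);
translate([3900, 100, 0]) cube([100, 4300, 2750]);
translate([2500, 100, 0]) cube([100, 500, 2750]);
translate([2500, 1600, 0]) cube([100, 2800, 2750]);


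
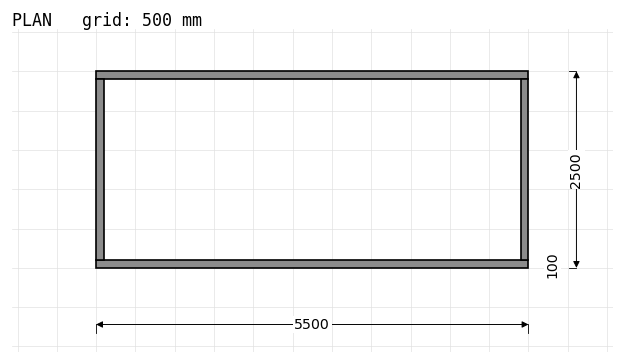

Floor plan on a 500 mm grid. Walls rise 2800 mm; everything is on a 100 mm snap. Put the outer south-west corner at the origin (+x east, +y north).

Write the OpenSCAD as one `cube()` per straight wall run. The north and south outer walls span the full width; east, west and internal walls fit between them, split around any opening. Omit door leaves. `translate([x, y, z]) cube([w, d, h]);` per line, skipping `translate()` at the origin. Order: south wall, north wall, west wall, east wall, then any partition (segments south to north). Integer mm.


cube([5500, 100, 2800]);
translate([0, 2400, 0]) cube([5500, 100, 2800]);
translate([0, 100, 0]) cube([100, 2300, 2800]);
translate([5400, 100, 0]) cube([100, 2300, 2800]);


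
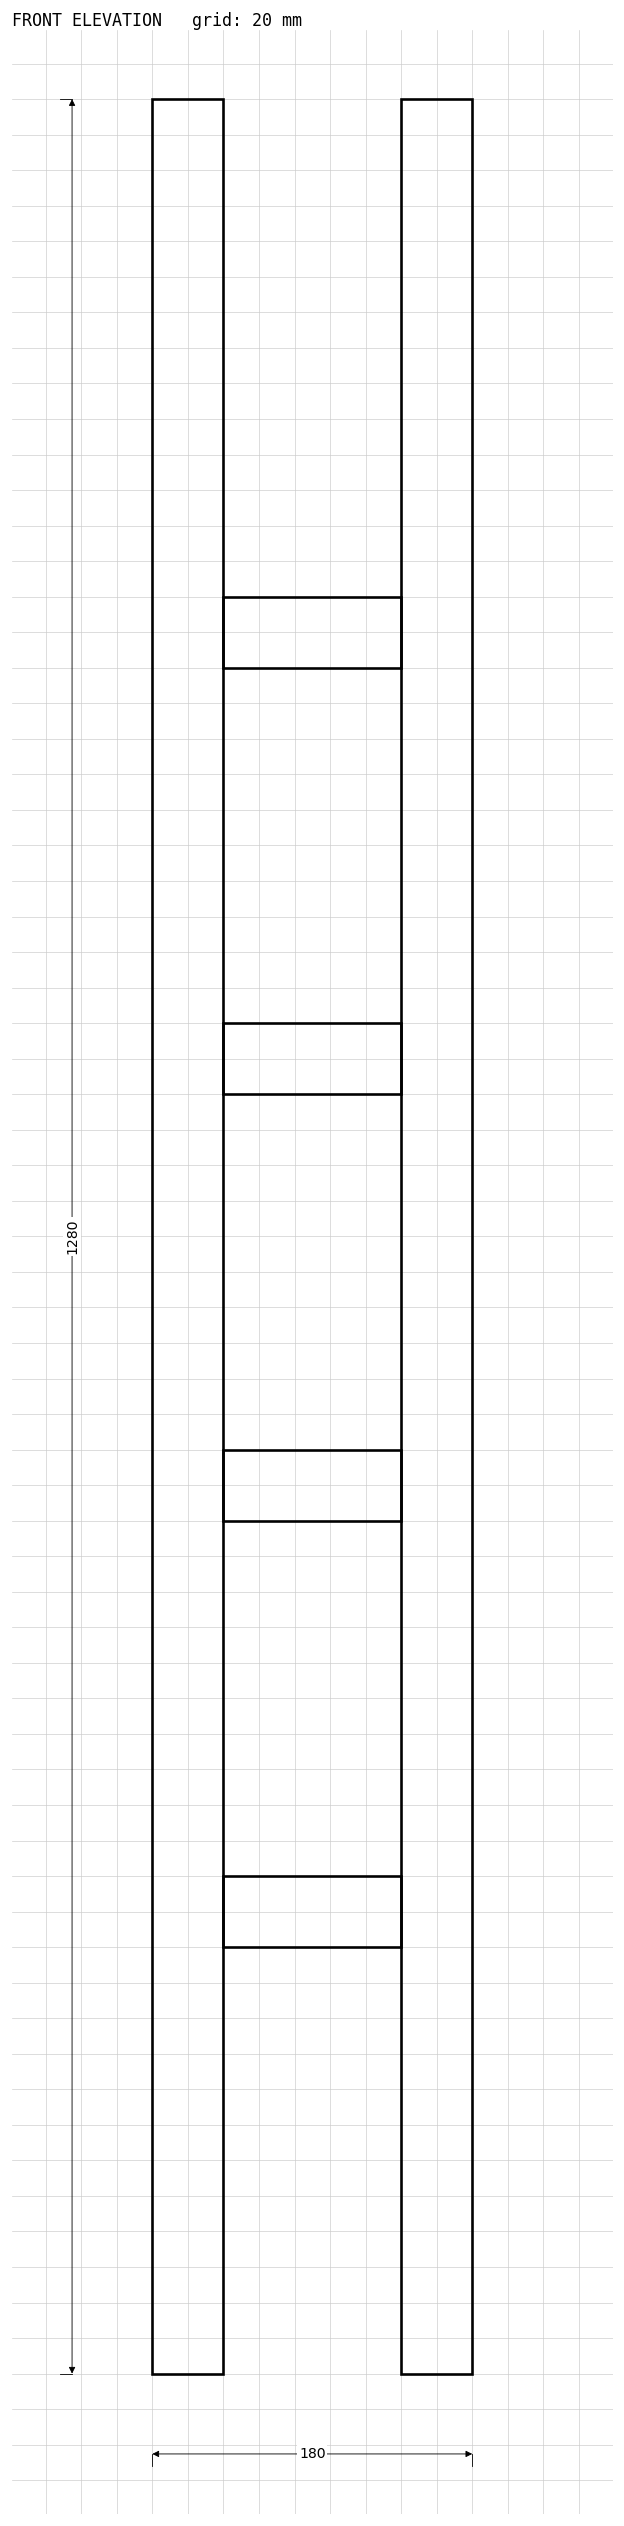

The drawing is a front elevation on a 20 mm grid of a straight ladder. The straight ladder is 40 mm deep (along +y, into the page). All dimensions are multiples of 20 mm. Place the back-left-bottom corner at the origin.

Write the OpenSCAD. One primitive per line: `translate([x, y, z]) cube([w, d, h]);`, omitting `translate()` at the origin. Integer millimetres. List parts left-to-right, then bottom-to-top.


cube([40, 40, 1280]);
translate([40, 0, 240]) cube([100, 40, 40]);
translate([40, 0, 480]) cube([100, 40, 40]);
translate([40, 0, 720]) cube([100, 40, 40]);
translate([40, 0, 960]) cube([100, 40, 40]);
translate([140, 0, 0]) cube([40, 40, 1280]);


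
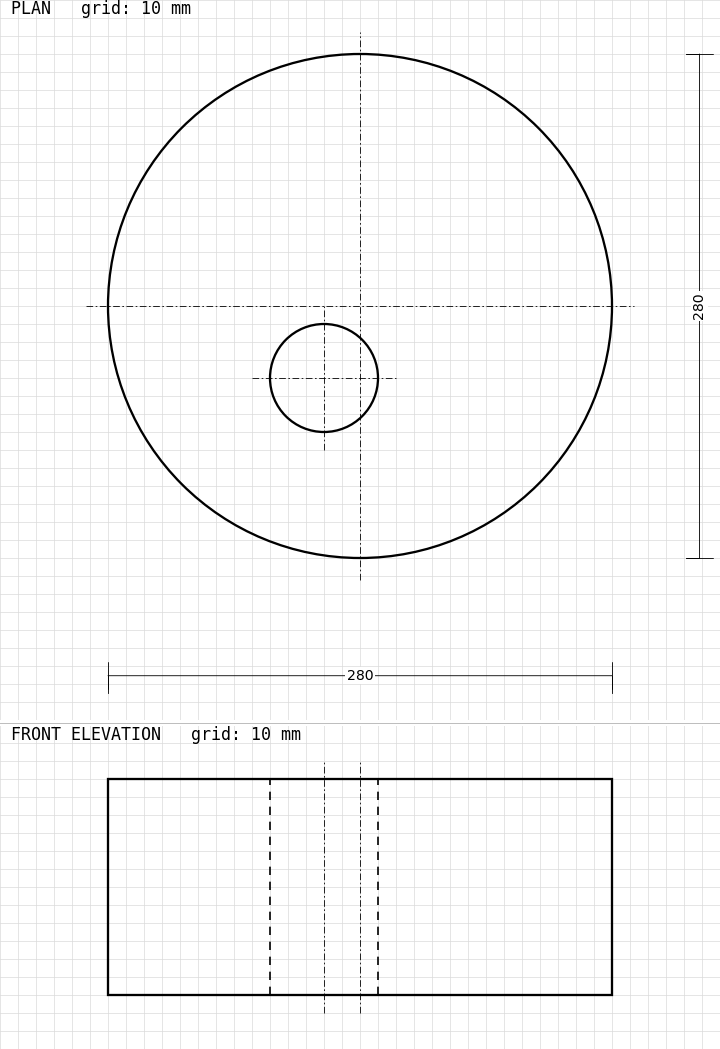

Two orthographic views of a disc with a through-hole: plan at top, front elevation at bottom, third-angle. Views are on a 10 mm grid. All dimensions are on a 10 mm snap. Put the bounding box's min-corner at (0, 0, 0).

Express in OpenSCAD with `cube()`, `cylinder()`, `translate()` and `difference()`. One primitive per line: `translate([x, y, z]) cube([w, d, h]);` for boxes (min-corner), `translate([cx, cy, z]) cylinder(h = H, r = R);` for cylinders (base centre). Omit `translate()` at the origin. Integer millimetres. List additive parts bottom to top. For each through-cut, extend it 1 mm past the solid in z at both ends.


difference() {
  translate([140, 140, 0]) cylinder(h = 120, r = 140);
  translate([120, 100, -1]) cylinder(h = 122, r = 30);
}


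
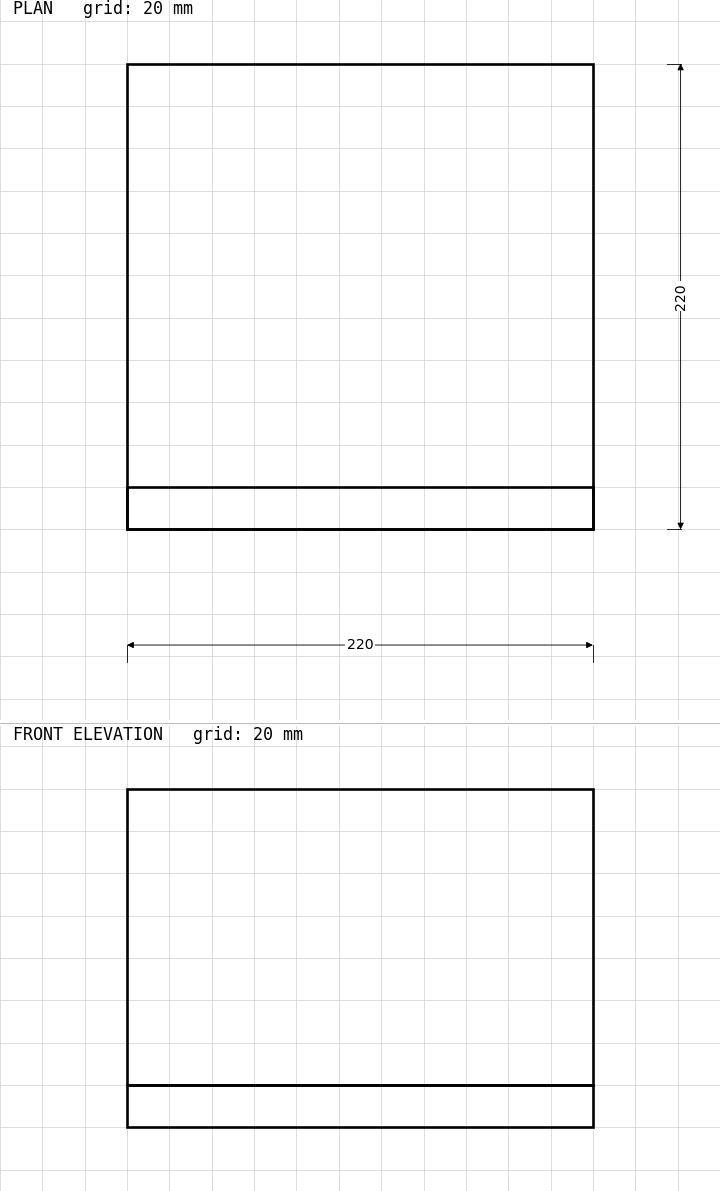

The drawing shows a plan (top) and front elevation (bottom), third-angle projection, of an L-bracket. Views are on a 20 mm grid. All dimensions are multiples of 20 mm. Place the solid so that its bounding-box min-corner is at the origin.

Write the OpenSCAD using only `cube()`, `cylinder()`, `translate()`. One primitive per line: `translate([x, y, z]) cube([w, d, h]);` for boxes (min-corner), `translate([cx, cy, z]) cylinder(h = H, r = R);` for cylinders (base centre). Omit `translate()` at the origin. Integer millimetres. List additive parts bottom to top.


cube([220, 220, 20]);
translate([0, 0, 20]) cube([220, 20, 140]);
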